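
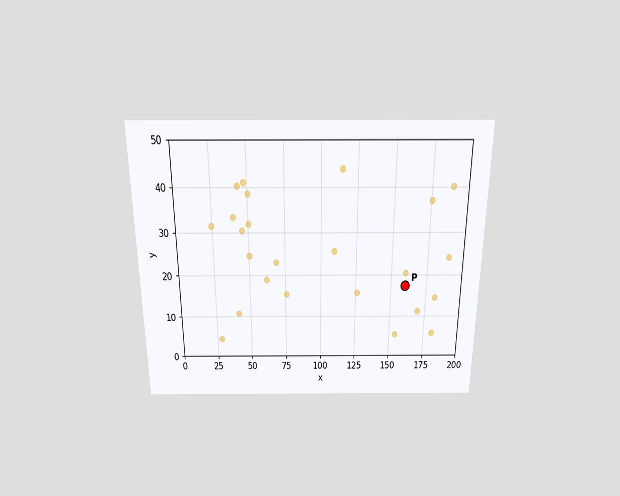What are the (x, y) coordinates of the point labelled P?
The chart is viewed slightly from above. Following the gridlines from P to each axis, P sits at (160, 17.5).

(160, 17.5)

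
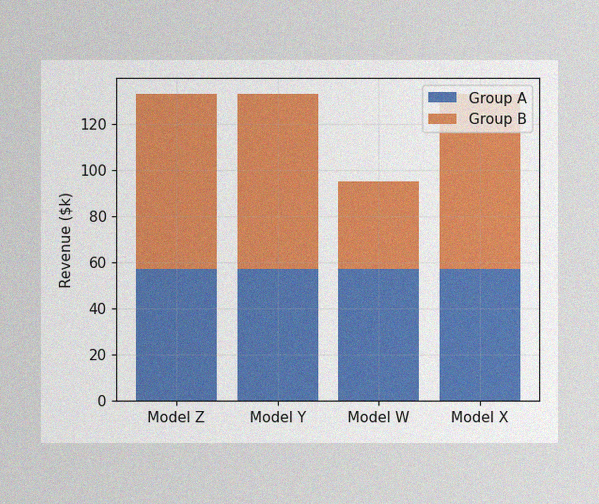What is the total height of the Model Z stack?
The image has some photo noise and uneven lighting. The Model Z stack's top reaches $133k on the y-axis.

$133k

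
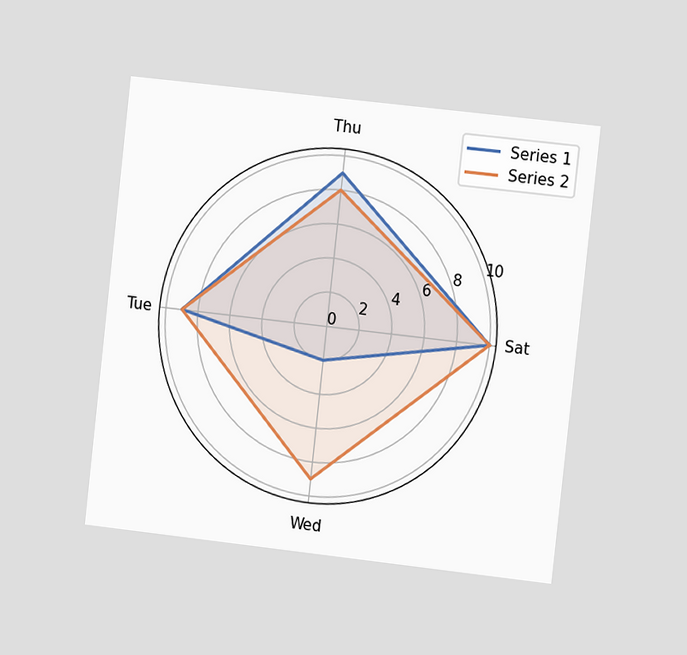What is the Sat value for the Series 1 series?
The chart is tilted about 6° clockwise and viewed slightly from the right. On the Sat axis, Series 1 reaches 10.

10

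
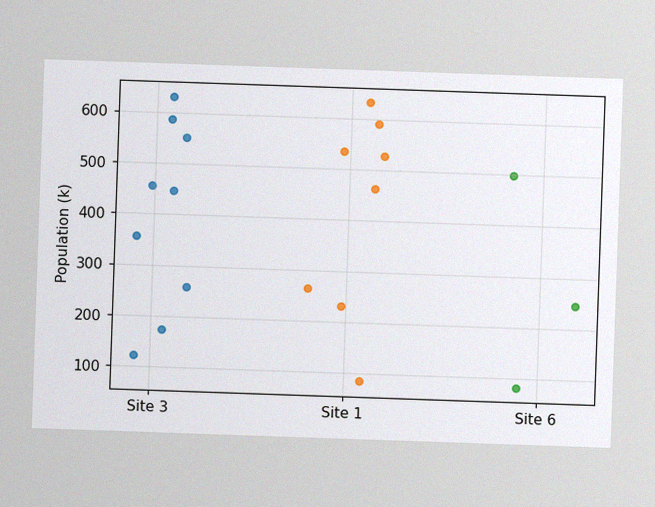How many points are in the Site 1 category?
The image has some photo noise and uneven lighting. Counting the markers in the Site 1 column gives 8.

8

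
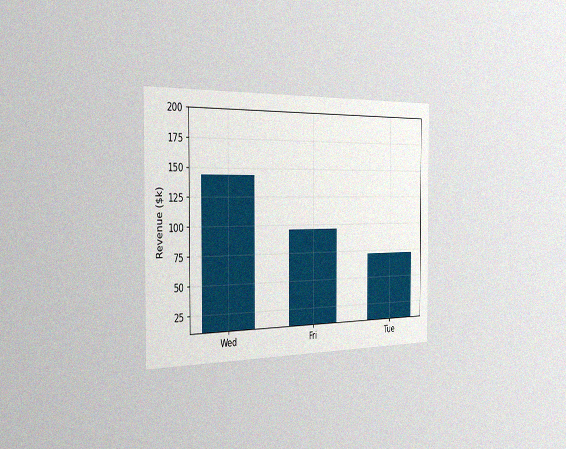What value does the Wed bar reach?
$144k

The chart is viewed slightly from the left, with some photo noise. Reading along the chart's y-axis, the Wed bar reaches $144k.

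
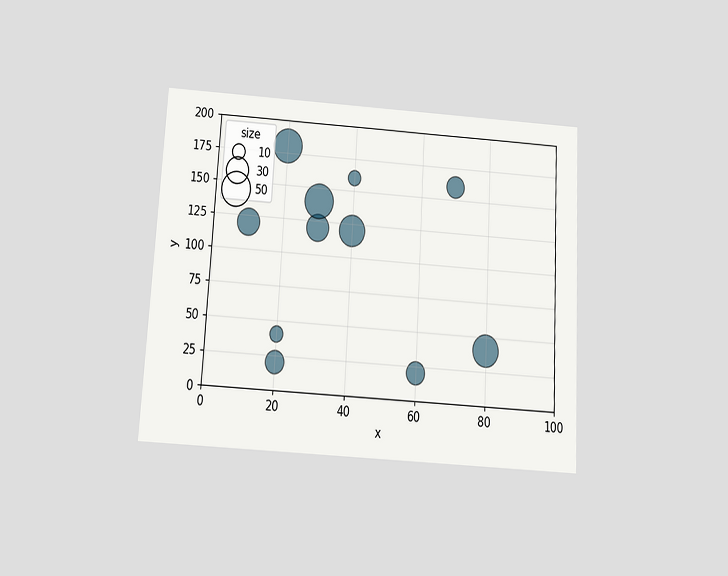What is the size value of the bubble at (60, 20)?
20

The chart is tilted about 3° clockwise and viewed slightly from below. Matching the bubble at (60, 20) against the size legend gives 20.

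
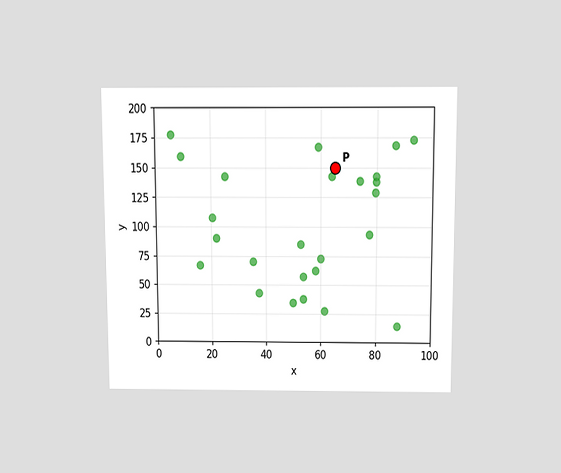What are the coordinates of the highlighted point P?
The chart is viewed slightly from above. Following the gridlines from P to each axis, P sits at (65, 150).

(65, 150)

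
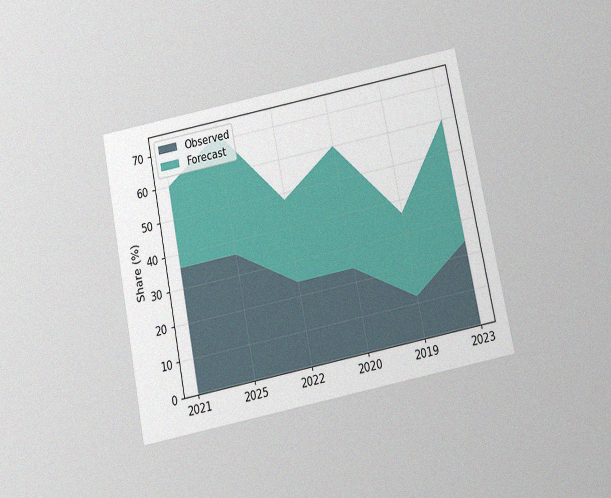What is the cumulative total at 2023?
The chart is tilted about 11° counter-clockwise and viewed slightly from below, with some photo noise. The stacked total at 2023 reaches 60%.

60%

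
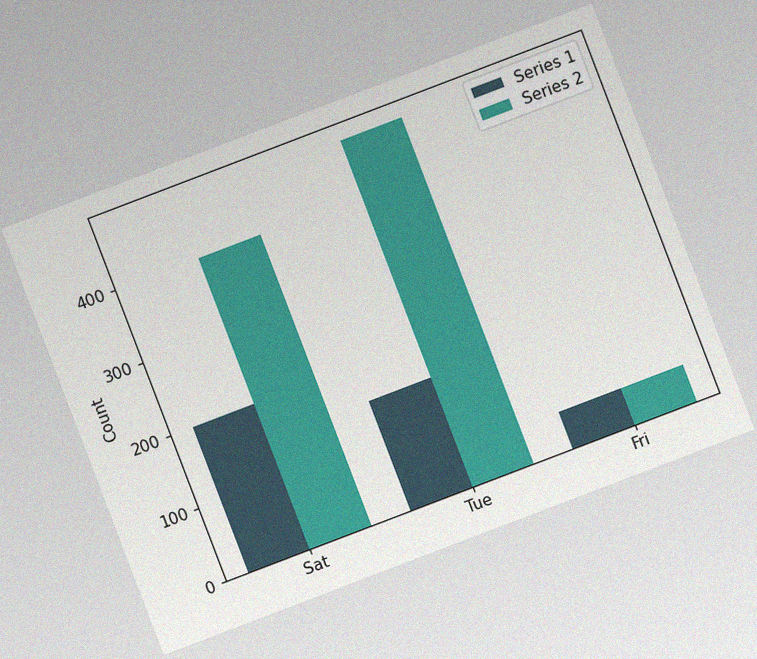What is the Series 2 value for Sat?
400

The chart is tilted about 21° counter-clockwise, with some photo noise. The Series 2 bar at Sat reaches 400 on the y-axis.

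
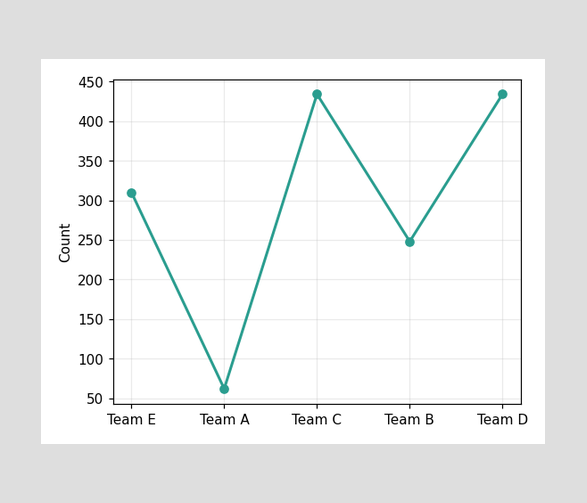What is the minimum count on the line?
The lowest point is at Team A, and reading across to the y-axis gives 62.

62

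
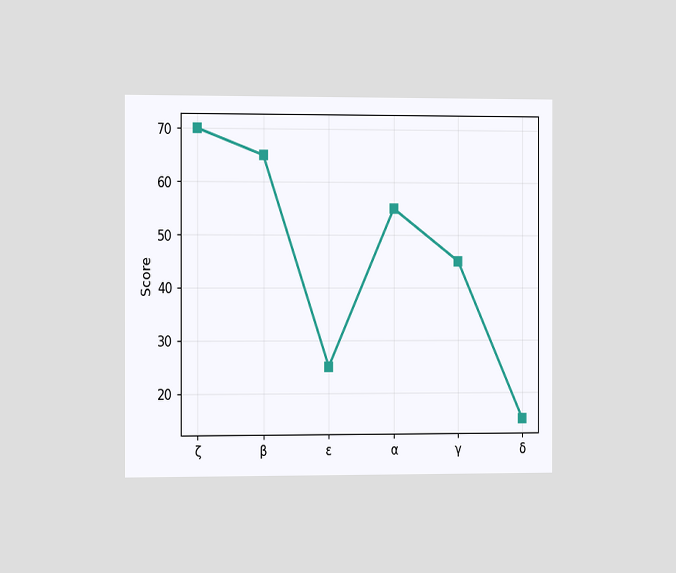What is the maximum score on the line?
The chart is viewed slightly from the left. The highest point is at ζ, and reading across to the y-axis gives 70.

70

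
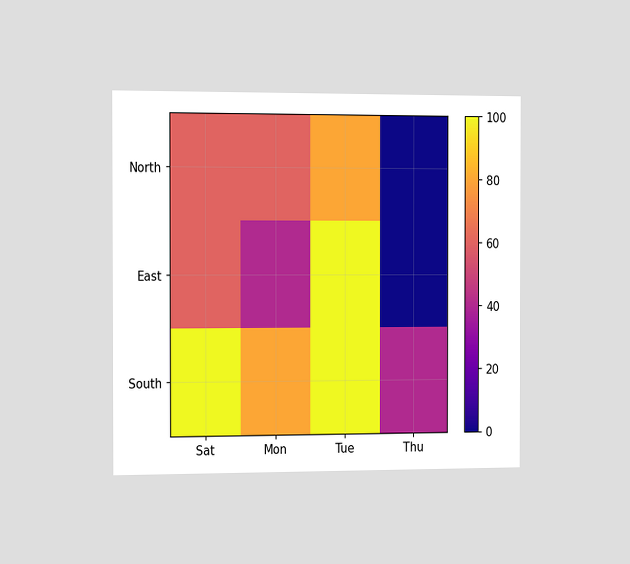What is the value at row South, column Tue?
The chart is viewed slightly from the left. Matching cell (South, Tue) against the colorbar gives 100.

100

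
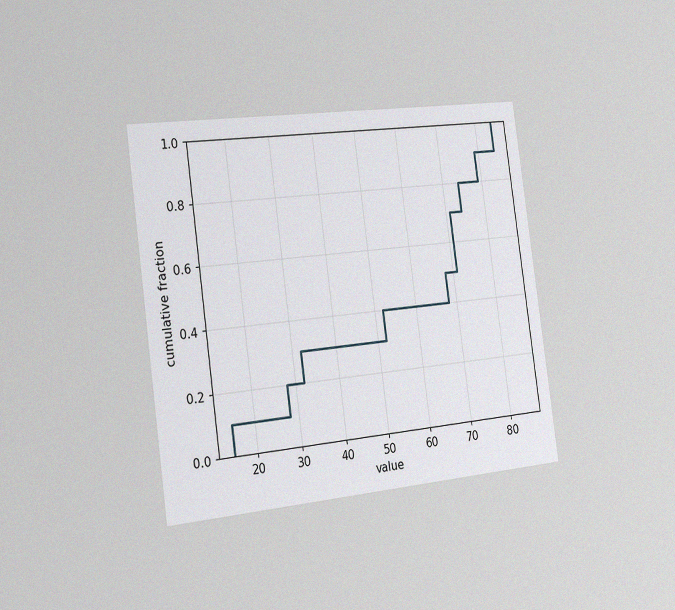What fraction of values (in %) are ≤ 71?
70%

The chart is tilted about 8° counter-clockwise and viewed slightly from the left, with some photo noise. At x=71 the ECDF step is at 70%.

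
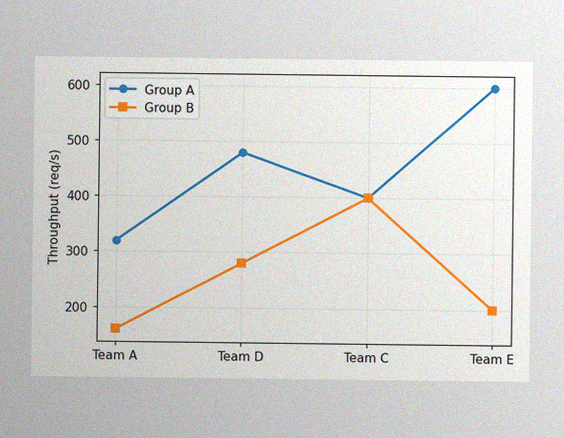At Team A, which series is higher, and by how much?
The image has some photo noise and uneven lighting. At Team A, Group A sits above the other line by 160req/s.

Group A, by 160req/s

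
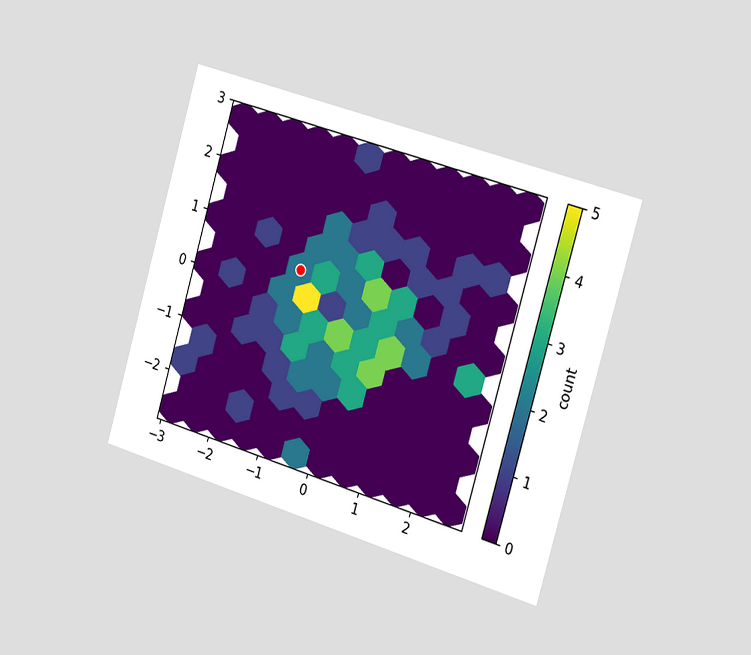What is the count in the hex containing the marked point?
2

The chart is tilted about 16° clockwise and viewed slightly from the right. The marked hex reads 2 on the colorbar.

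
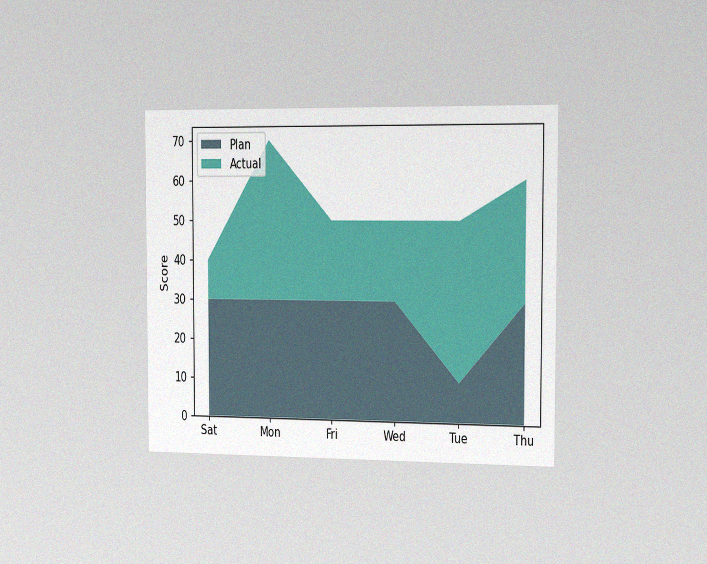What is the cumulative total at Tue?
The chart is viewed slightly from the right, with some photo noise. The stacked total at Tue reaches 50.

50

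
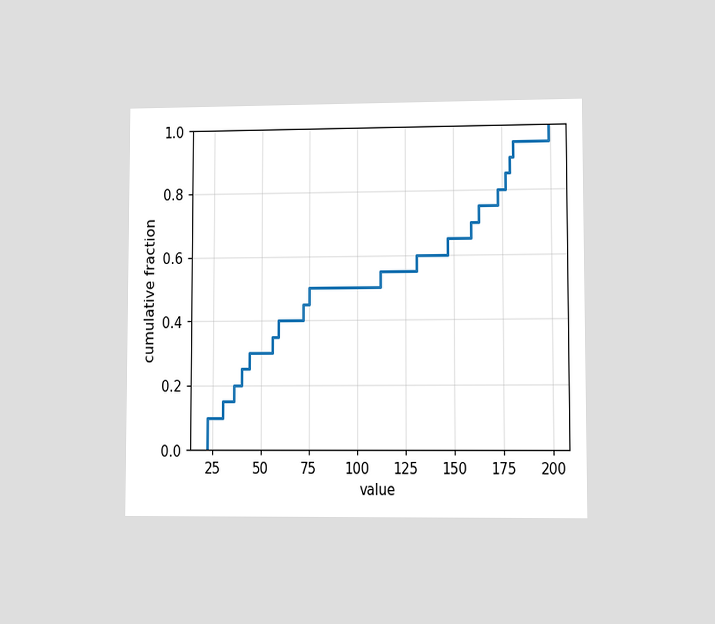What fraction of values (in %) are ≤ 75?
50%

The chart is viewed at a slight angle. At x=75 the ECDF step is at 50%.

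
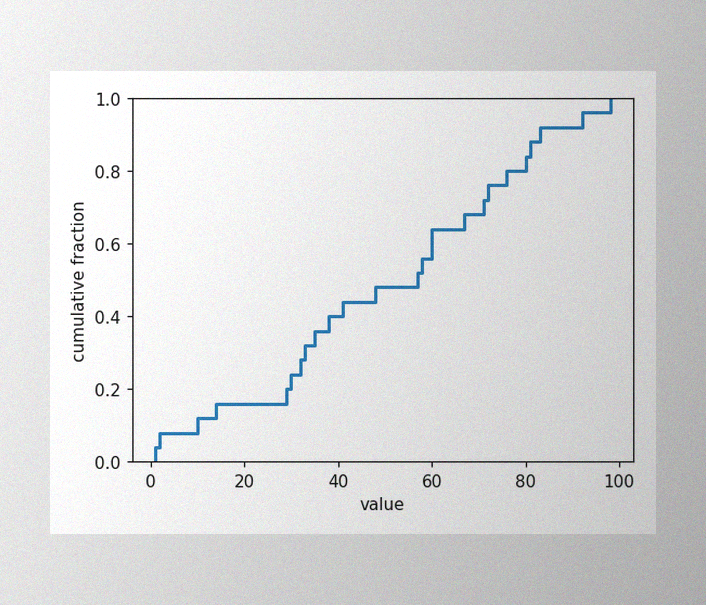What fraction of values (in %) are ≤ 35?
36%

The image has some photo noise and uneven lighting. At x=35 the ECDF step is at 36%.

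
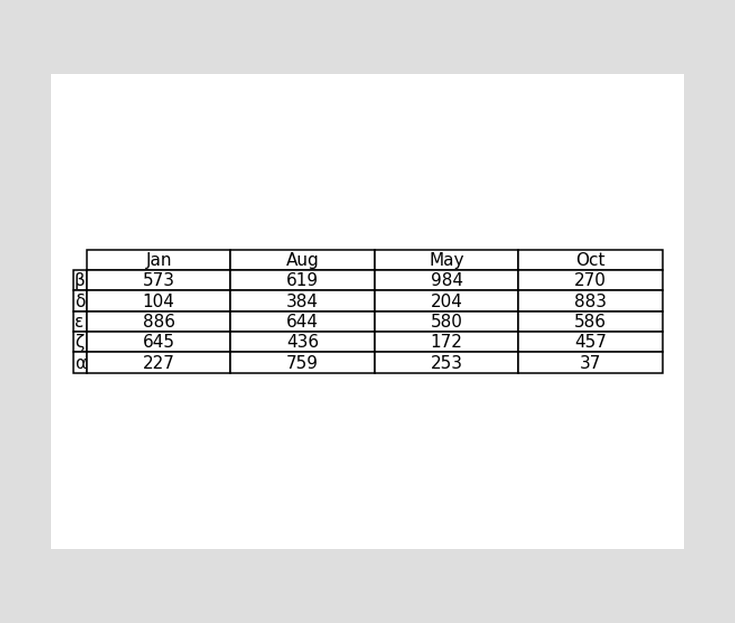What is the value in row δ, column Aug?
The (δ, Aug) cell reads 384.

384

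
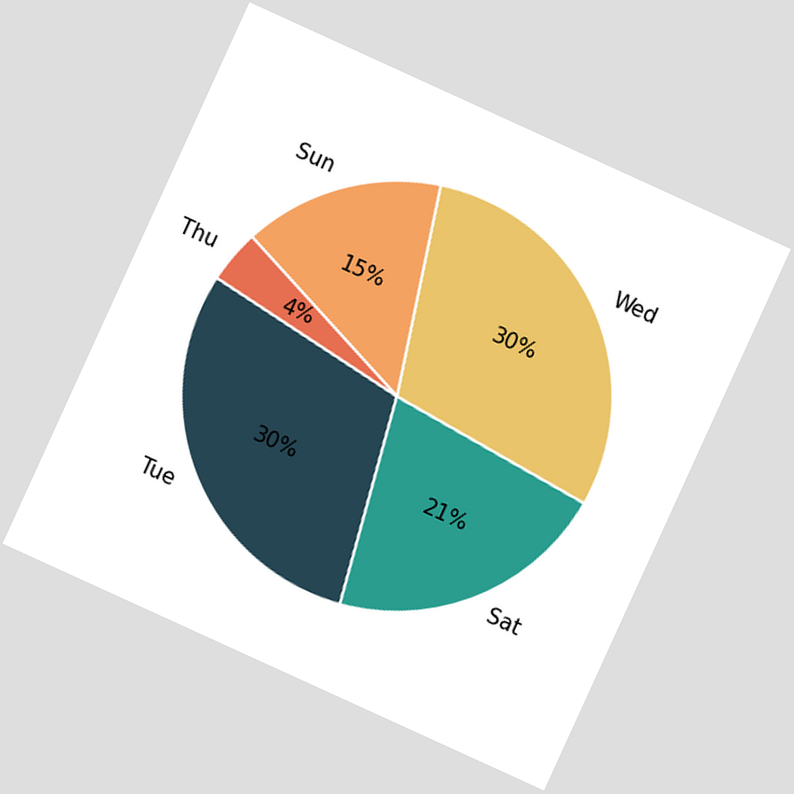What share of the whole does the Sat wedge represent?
The chart is tilted about 25° clockwise. The Sat slice takes up 21% of the pie.

21%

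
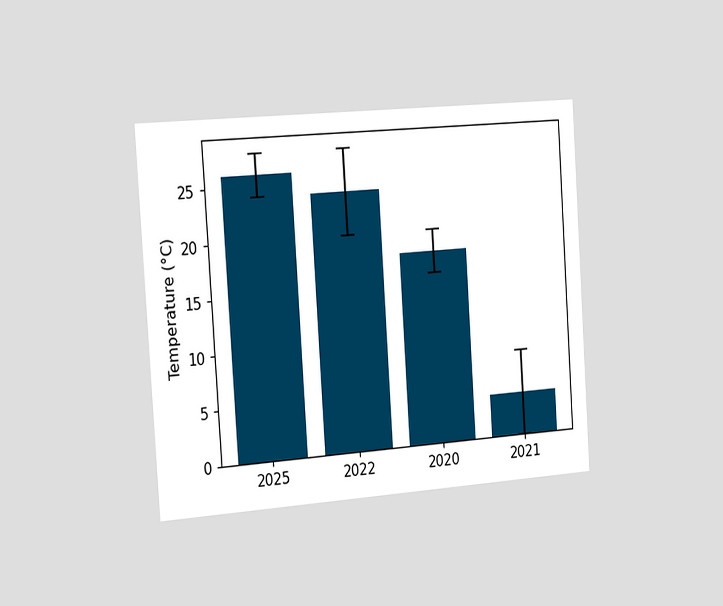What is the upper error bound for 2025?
28°C

The chart is tilted about 4° counter-clockwise and viewed slightly from the left. The 2025 bar's upper whisker reaches 28°C.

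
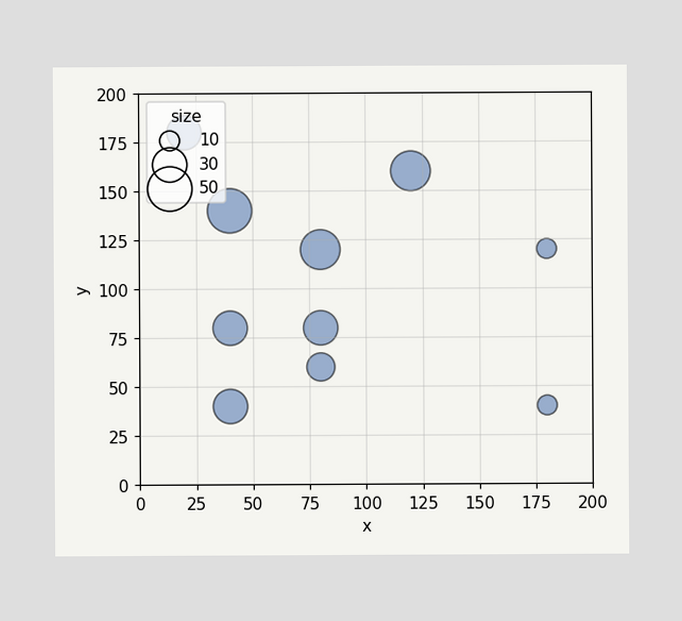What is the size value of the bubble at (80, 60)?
Matching the bubble at (80, 60) against the size legend gives 20.

20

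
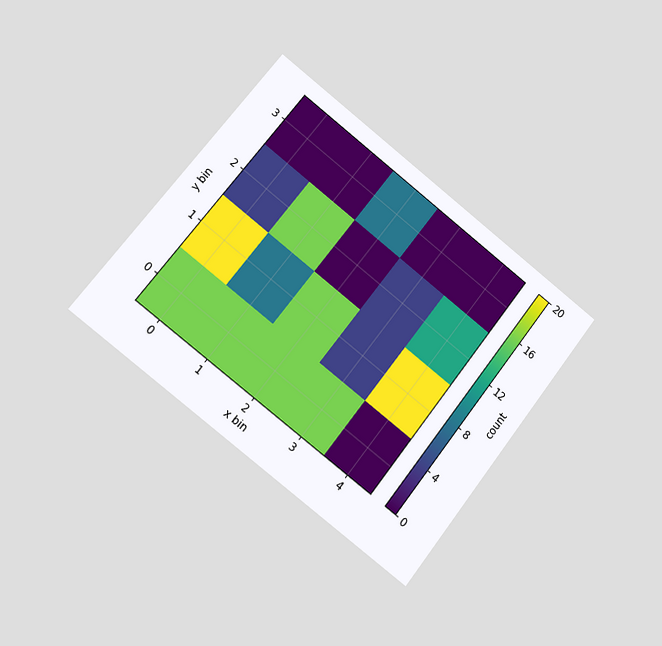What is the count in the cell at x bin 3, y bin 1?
4

The chart is tilted about 38° clockwise and viewed slightly from the left. Matching the cell (3, 1) against the colorbar gives 4.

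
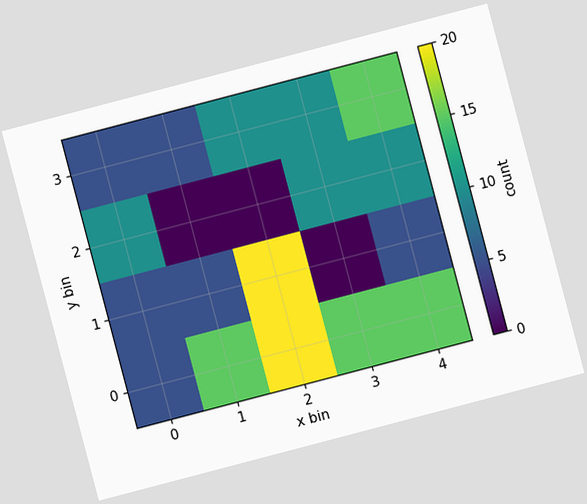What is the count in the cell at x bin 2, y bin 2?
0

The chart is tilted about 15° counter-clockwise. Matching the cell (2, 2) against the colorbar gives 0.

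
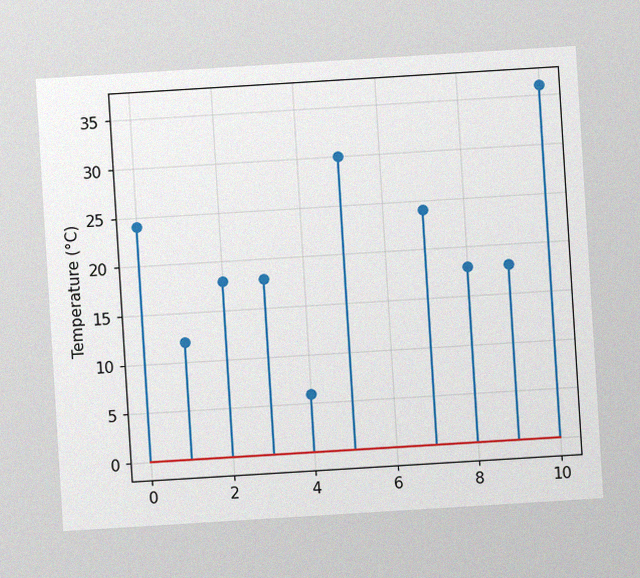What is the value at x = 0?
24°C

The chart is tilted about 3° counter-clockwise, with some photo noise. The stem at x=0 reaches 24°C.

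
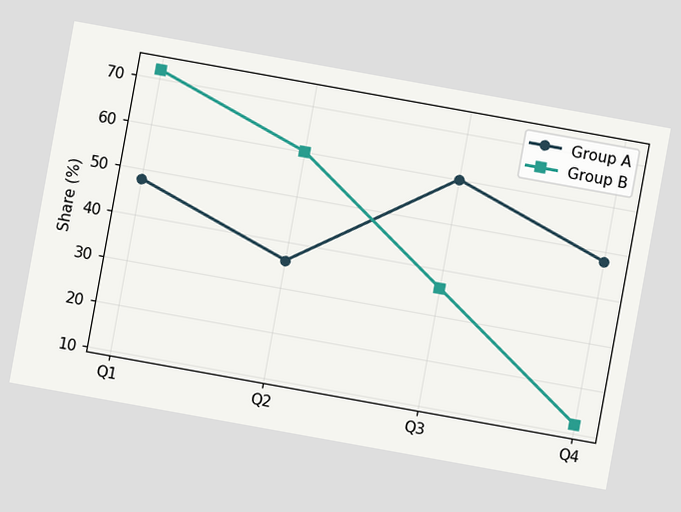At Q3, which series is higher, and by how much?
The chart is tilted about 10° clockwise. At Q3, Group A sits above the other line by 24%.

Group A, by 24%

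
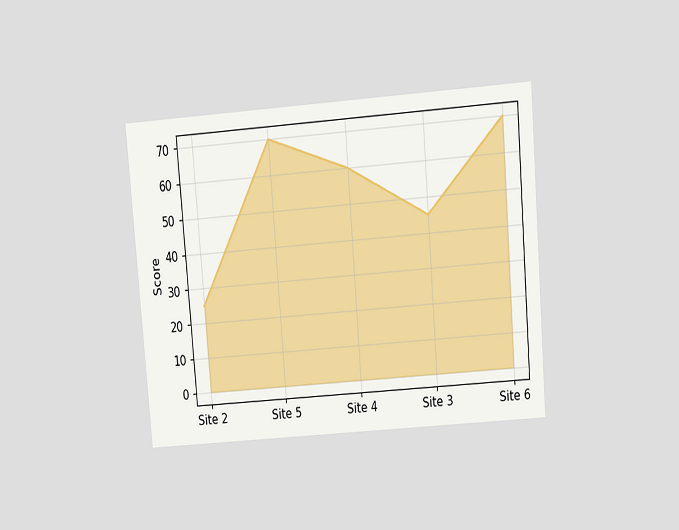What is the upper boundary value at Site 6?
The chart is tilted about 5° counter-clockwise and viewed slightly from above. At Site 6 the upper boundary is at 70.

70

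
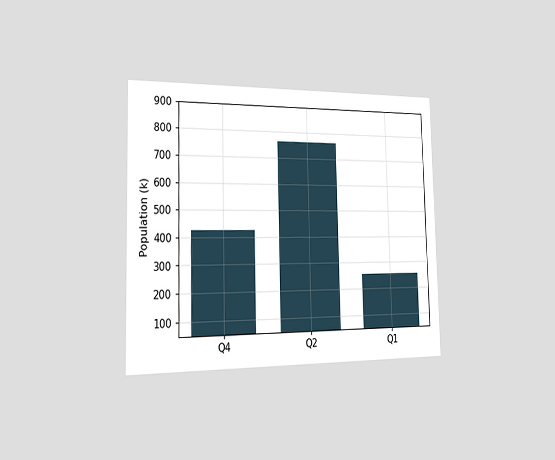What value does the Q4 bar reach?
The chart is viewed slightly from the left. Reading along the chart's y-axis, the Q4 bar reaches 425k.

425k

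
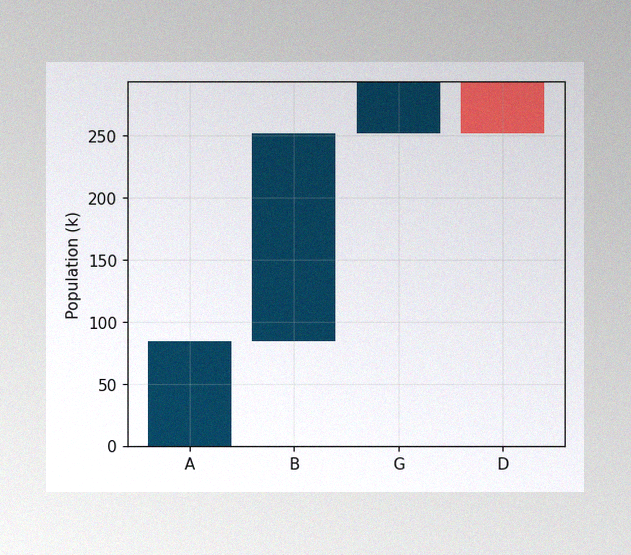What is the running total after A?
84k

The image has some photo noise and uneven lighting. After A the running total reaches 84k.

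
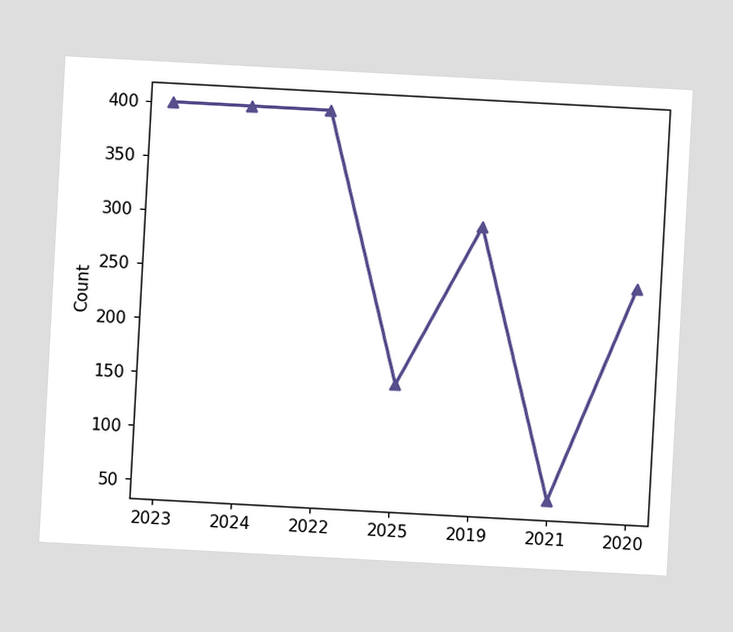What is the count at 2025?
150

The chart is tilted about 3° clockwise. At 2025, the line is at 150.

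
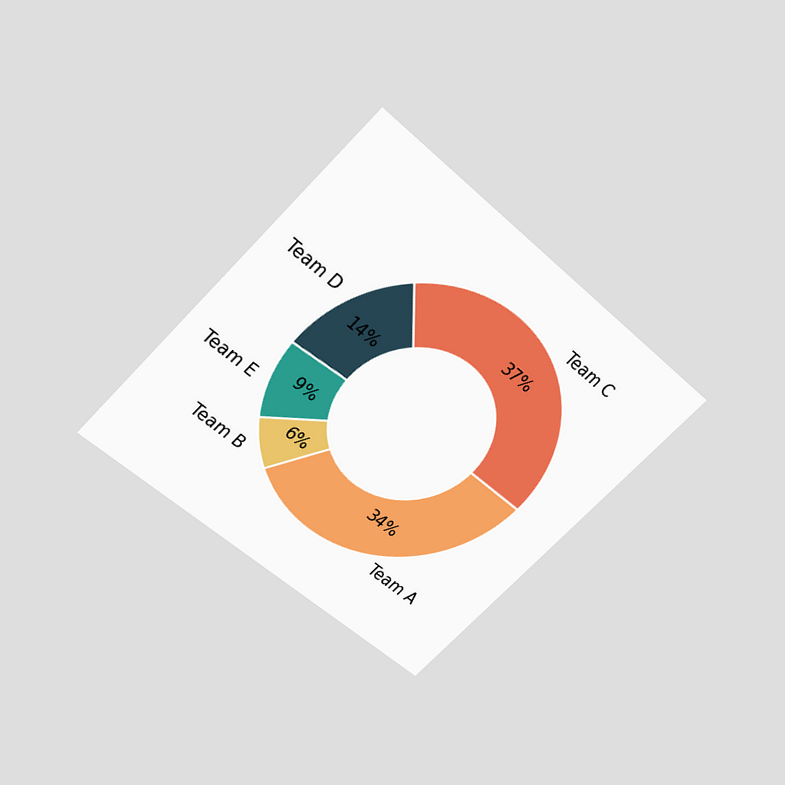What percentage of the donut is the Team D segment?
14%

The chart is tilted about 44° clockwise and viewed slightly from above. The Team D segment takes up 14% of the ring.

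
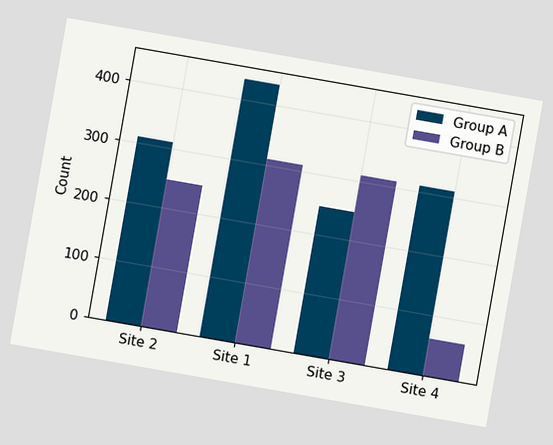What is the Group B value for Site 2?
248

The chart is tilted about 10° clockwise. The Group B bar at Site 2 reaches 248 on the y-axis.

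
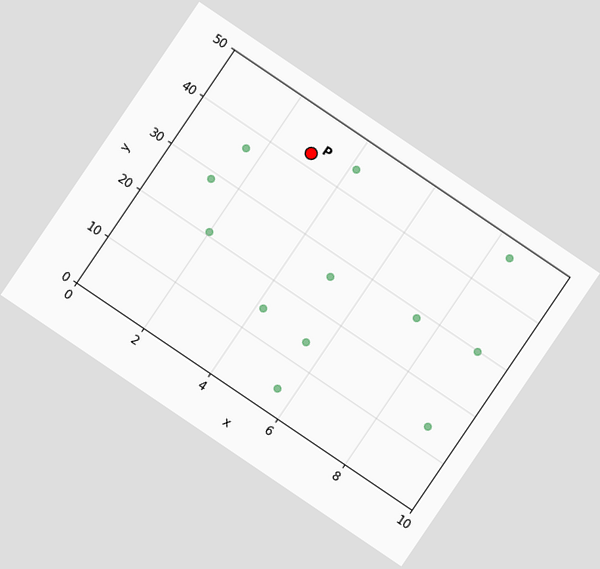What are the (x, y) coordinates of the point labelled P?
The chart is tilted about 34° clockwise. Following the gridlines from P to each axis, P sits at (3, 42.5).

(3, 42.5)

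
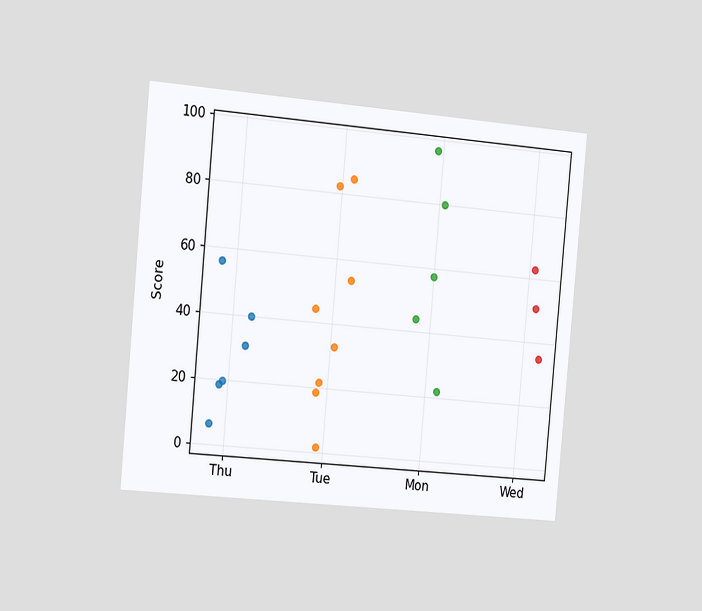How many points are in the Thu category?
6

The chart is tilted about 5° clockwise and viewed slightly from the left. Counting the markers in the Thu column gives 6.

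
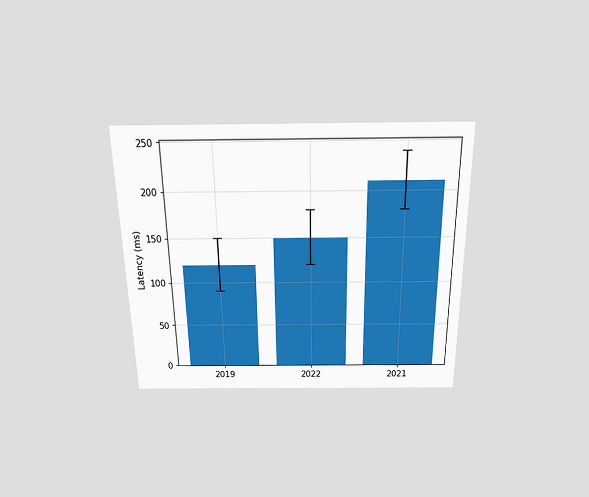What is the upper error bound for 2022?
180ms

The chart is viewed slightly from above. The 2022 bar's upper whisker reaches 180ms.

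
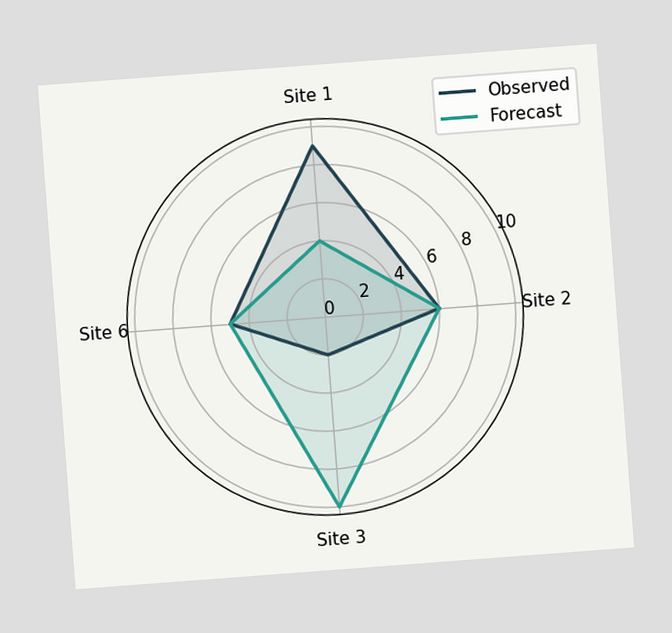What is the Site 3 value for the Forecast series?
10

The chart is tilted about 4° counter-clockwise. On the Site 3 axis, Forecast reaches 10.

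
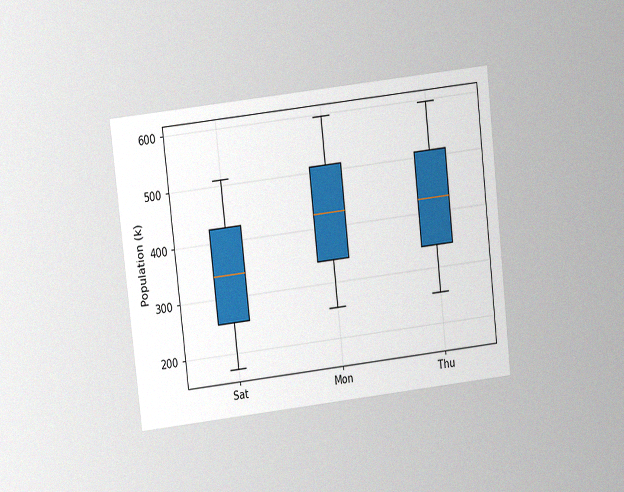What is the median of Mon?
425k

The chart is tilted about 6° counter-clockwise and viewed at a slight angle, with some photo noise. The median line in the Mon box sits at 425k.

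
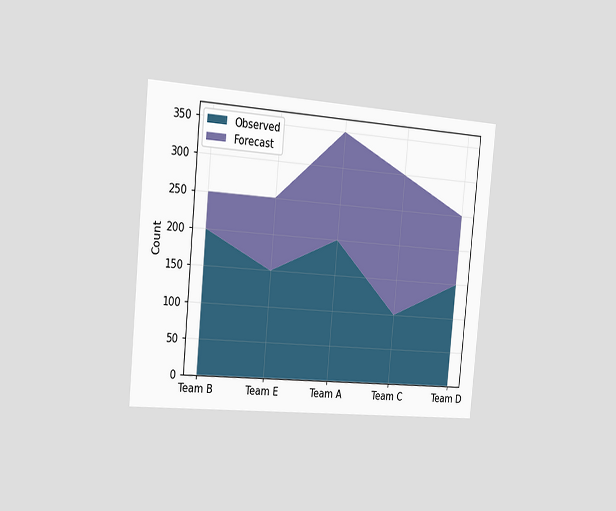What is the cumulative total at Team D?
The chart is tilted about 5° clockwise and viewed slightly from the left. The stacked total at Team D reaches 250.

250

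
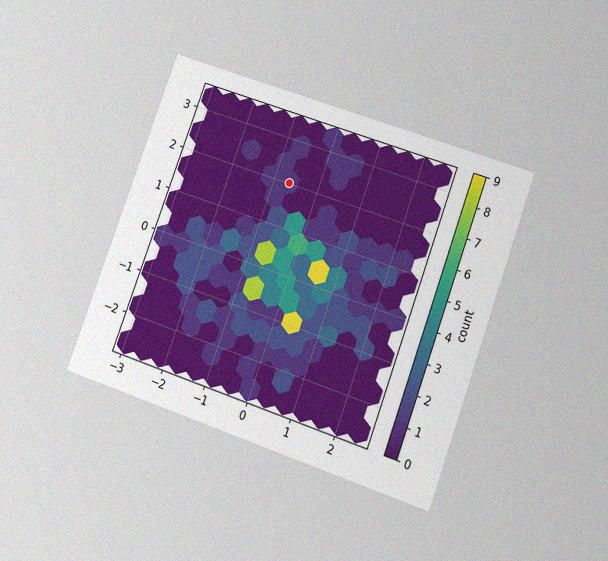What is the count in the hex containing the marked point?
The chart is tilted about 20° clockwise and viewed at a slight angle, with some photo noise. The marked hex reads 1 on the colorbar.

1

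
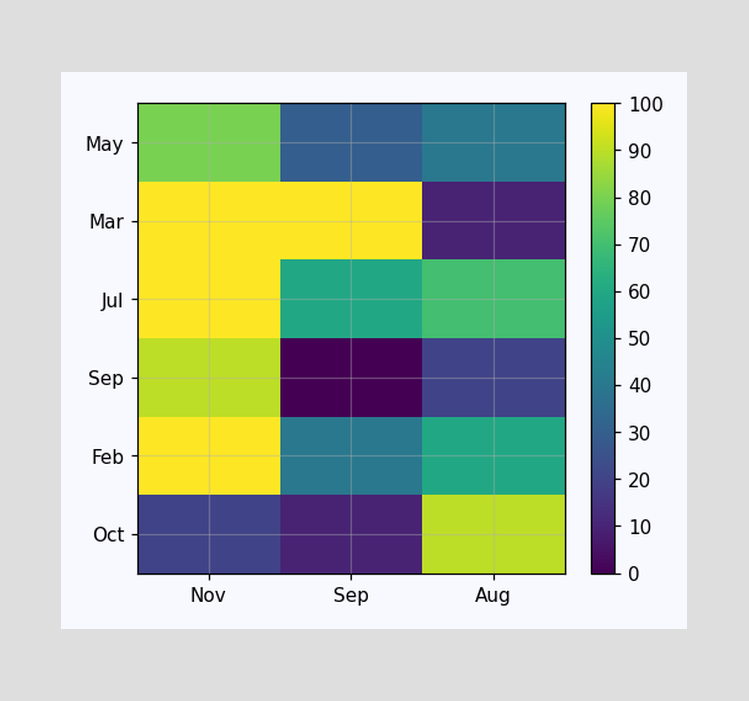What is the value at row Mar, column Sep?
100

Matching cell (Mar, Sep) against the colorbar gives 100.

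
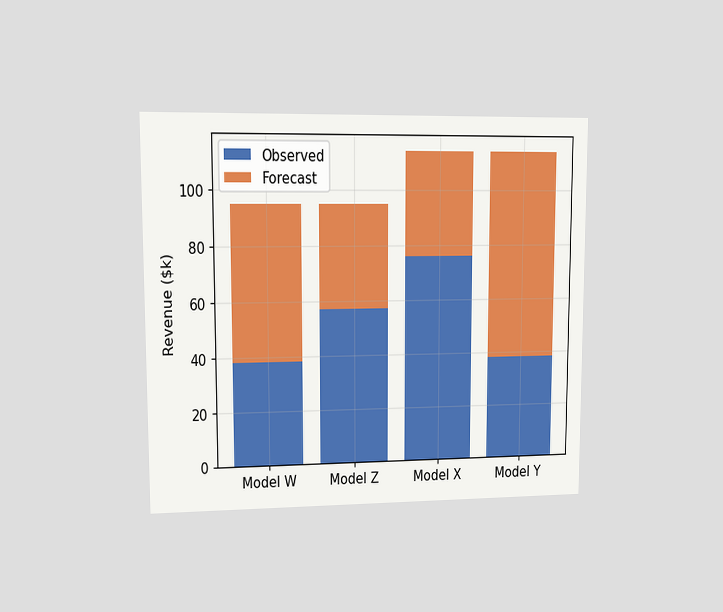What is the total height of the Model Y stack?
The chart is viewed at a slight angle. The Model Y stack's top reaches $114k on the y-axis.

$114k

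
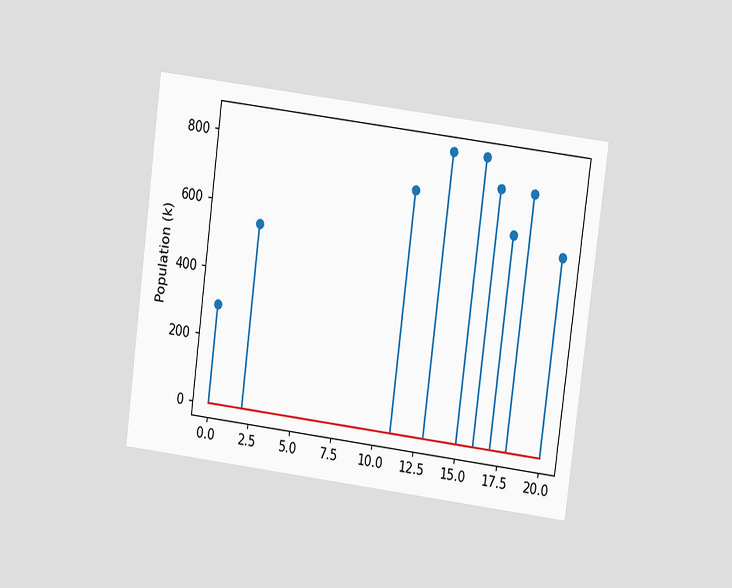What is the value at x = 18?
The chart is tilted about 7° clockwise and viewed at a slight angle. The stem at x=18 reaches 756k.

756k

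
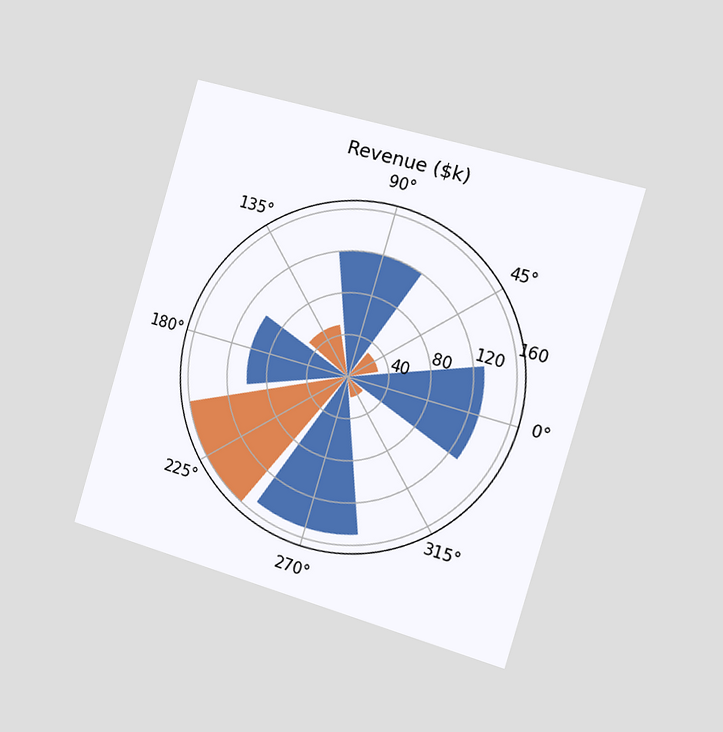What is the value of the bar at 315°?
The chart is tilted about 16° clockwise and viewed slightly from the right. The bar at 315° reaches $20k on the radial axis.

$20k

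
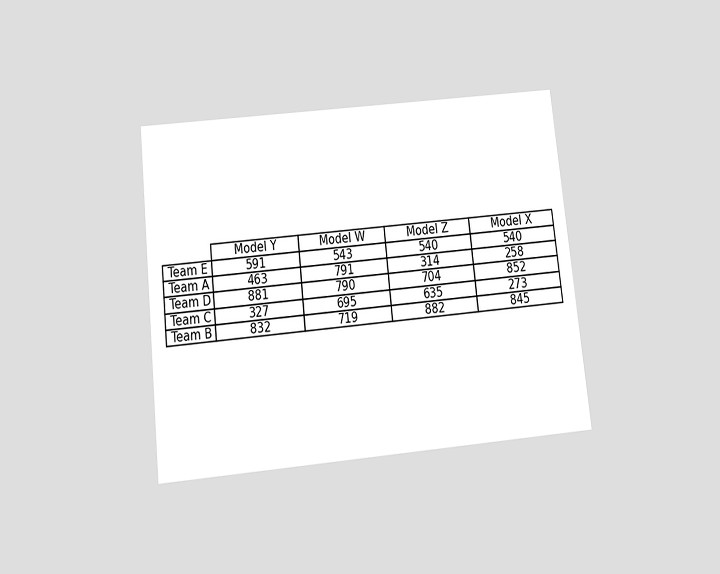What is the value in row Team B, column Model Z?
882

The chart is tilted about 6° counter-clockwise and viewed slightly from below. The (Team B, Model Z) cell reads 882.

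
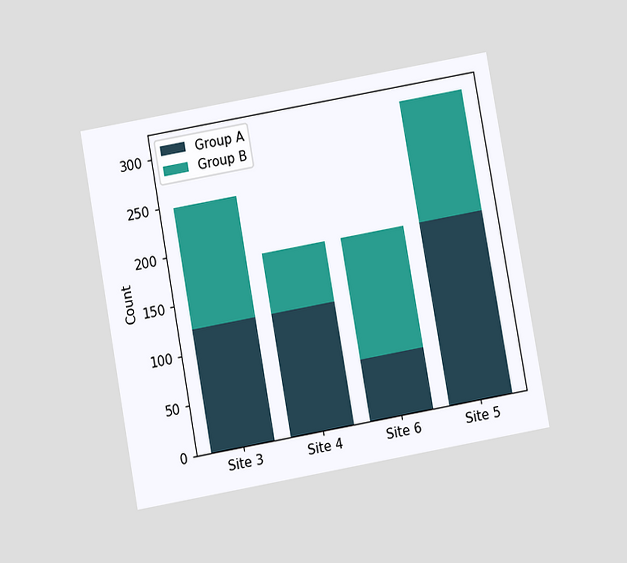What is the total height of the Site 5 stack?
The chart is tilted about 10° counter-clockwise and viewed slightly from below. The Site 5 stack's top reaches 310 on the y-axis.

310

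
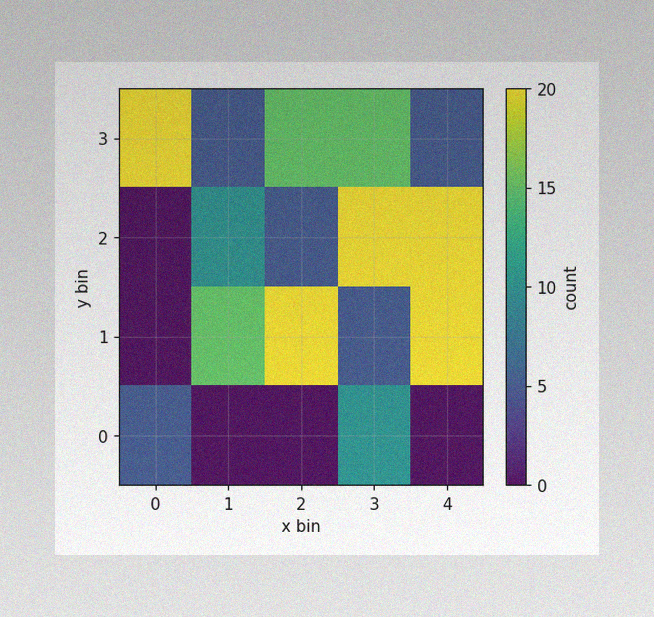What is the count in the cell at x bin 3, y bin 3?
15

The image has some photo noise and uneven lighting. Matching the cell (3, 3) against the colorbar gives 15.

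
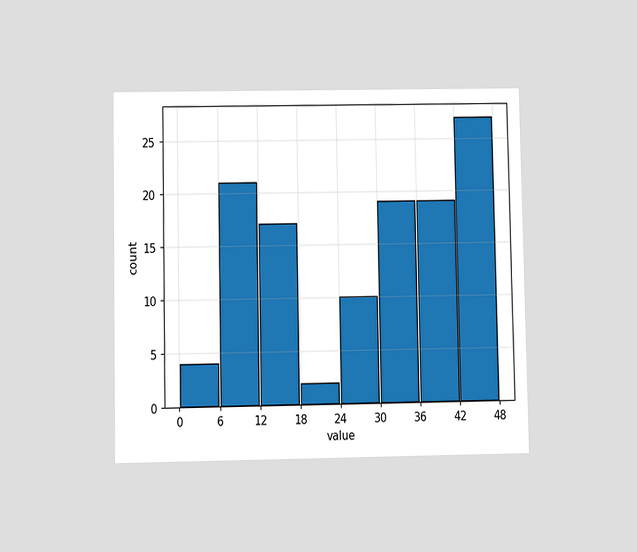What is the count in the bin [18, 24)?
2

The chart is viewed at a slight angle. The [18, 24) bin has height 2.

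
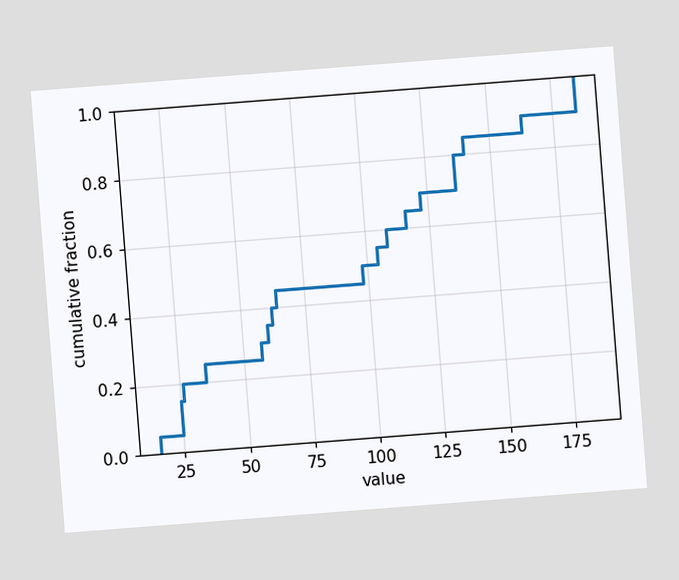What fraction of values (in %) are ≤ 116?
65%

The chart is tilted about 4° counter-clockwise. At x=116 the ECDF step is at 65%.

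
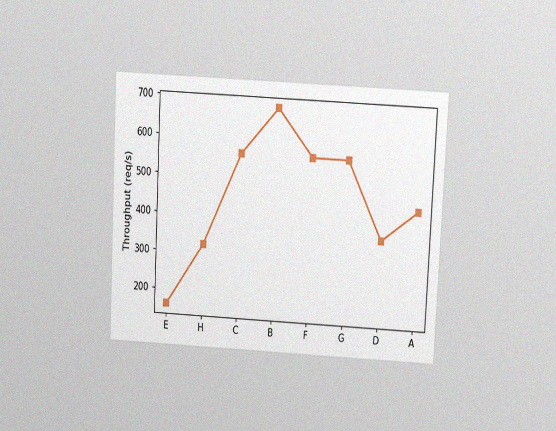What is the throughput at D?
The chart is tilted about 3° clockwise and viewed at a slight angle, with some photo noise. At D, the line is at 360req/s.

360req/s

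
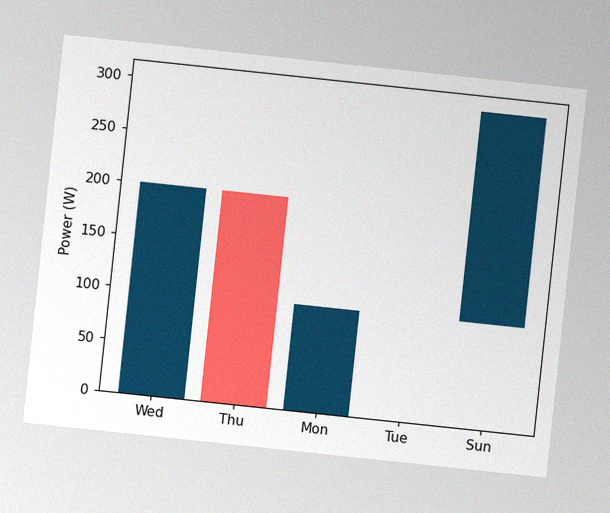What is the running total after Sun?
300W

The chart is tilted about 6° clockwise, with some photo noise. After Sun the running total reaches 300W.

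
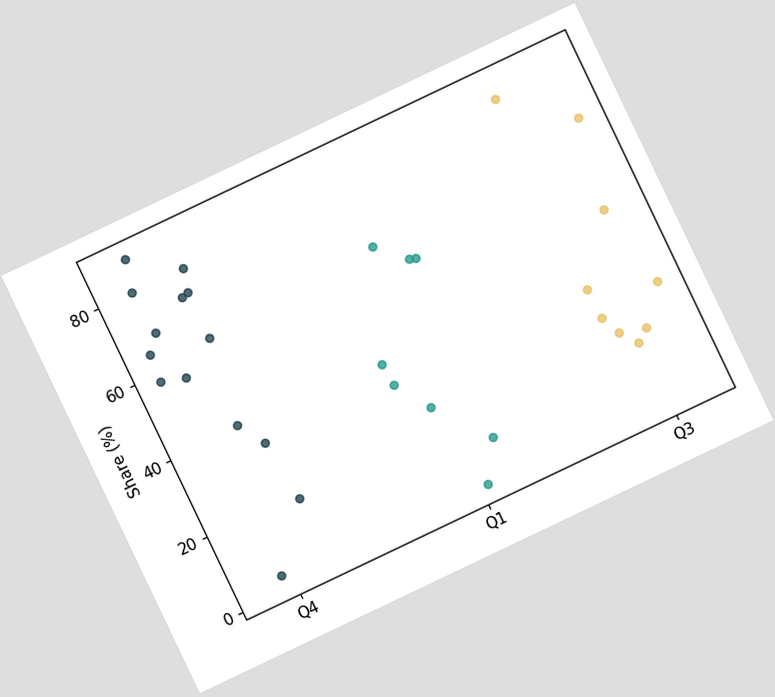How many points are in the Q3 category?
9

The chart is tilted about 25° counter-clockwise. Counting the markers in the Q3 column gives 9.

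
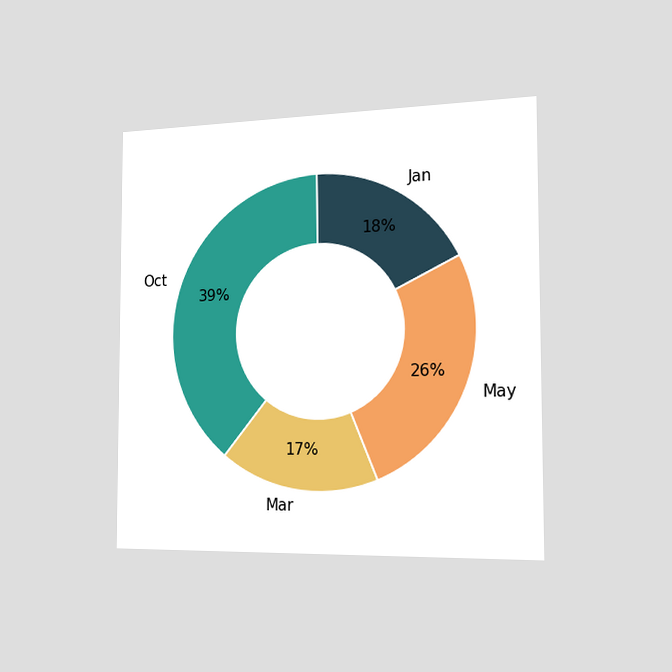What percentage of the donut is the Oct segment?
The chart is viewed slightly from the right. The Oct segment takes up 39% of the ring.

39%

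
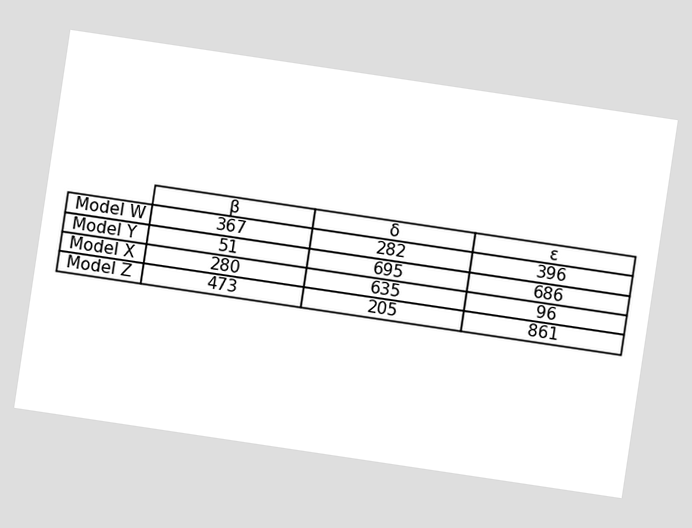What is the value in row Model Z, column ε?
The chart is tilted about 8° clockwise. The (Model Z, ε) cell reads 861.

861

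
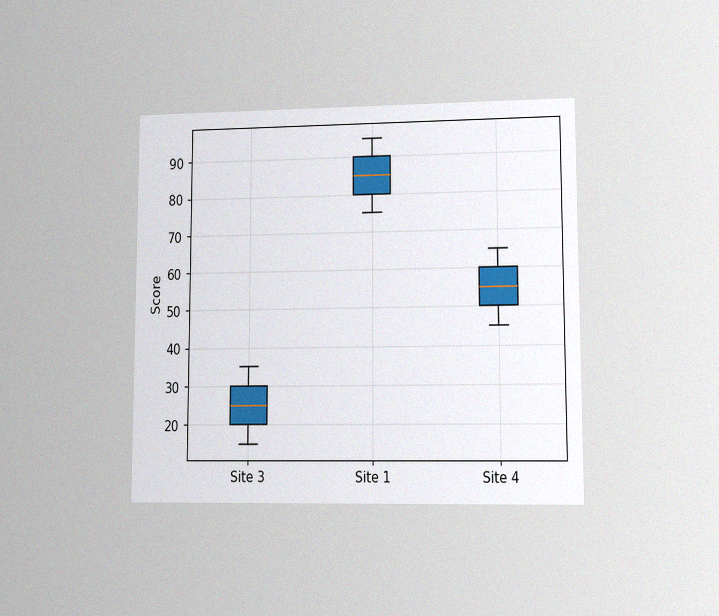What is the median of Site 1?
85

The chart is viewed at a slight angle, with some photo noise. The median line in the Site 1 box sits at 85.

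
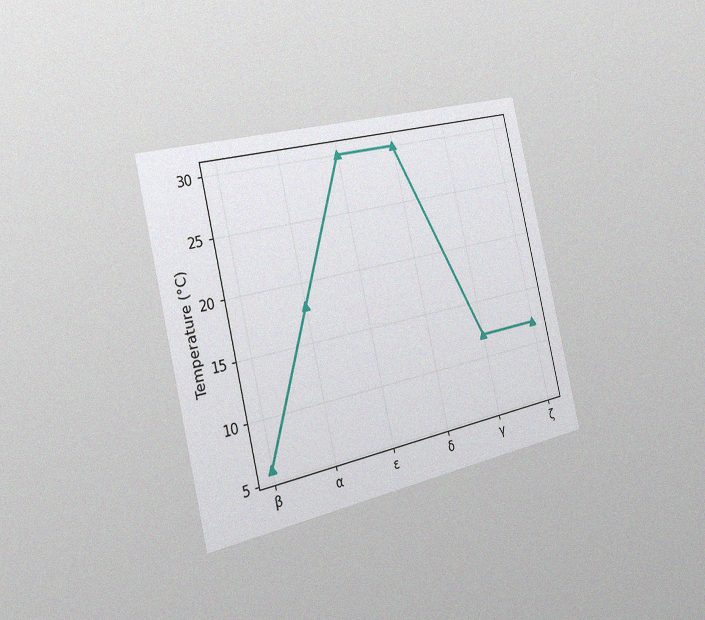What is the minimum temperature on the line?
The chart is tilted about 13° counter-clockwise and viewed slightly from the left, with some photo noise. The lowest point is at β, and reading across to the y-axis gives 6°C.

6°C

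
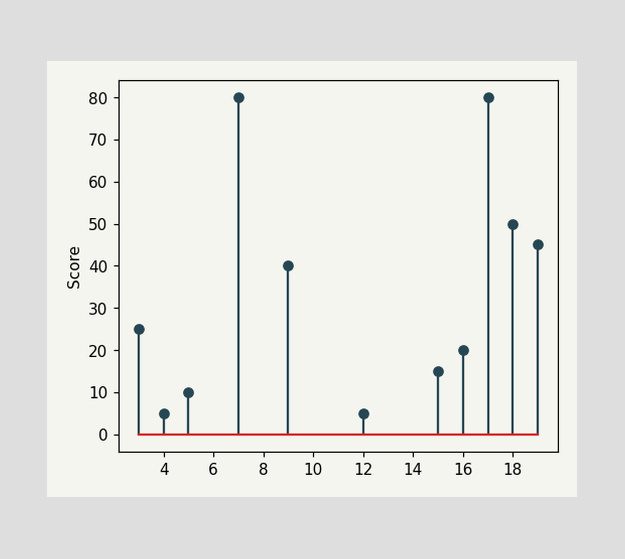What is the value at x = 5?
10

The stem at x=5 reaches 10.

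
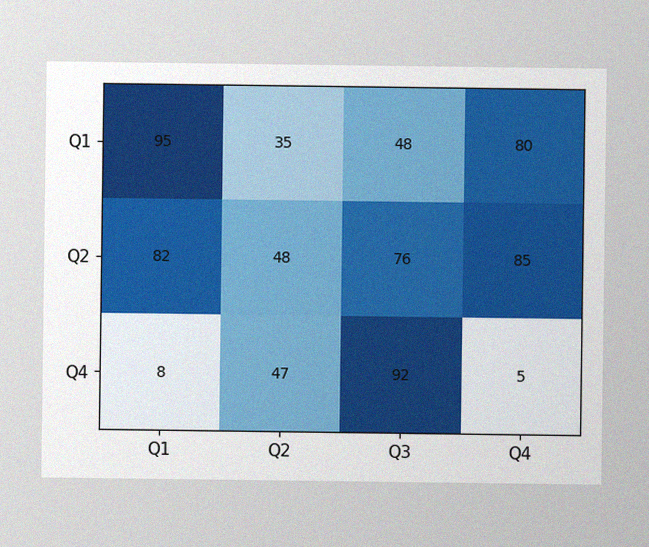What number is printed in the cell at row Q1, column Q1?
The image has some photo noise and uneven lighting. The (Q1, Q1) cell reads 95.

95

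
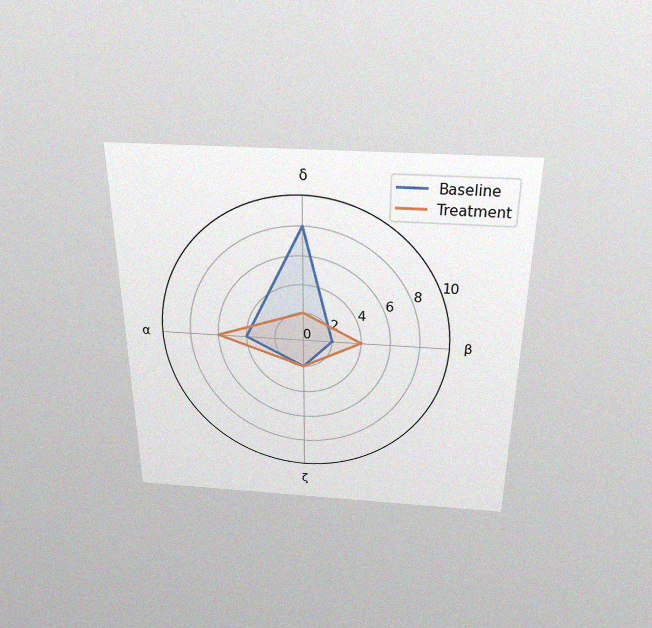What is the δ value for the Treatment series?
2

The chart is viewed slightly from above, with some photo noise. On the δ axis, Treatment reaches 2.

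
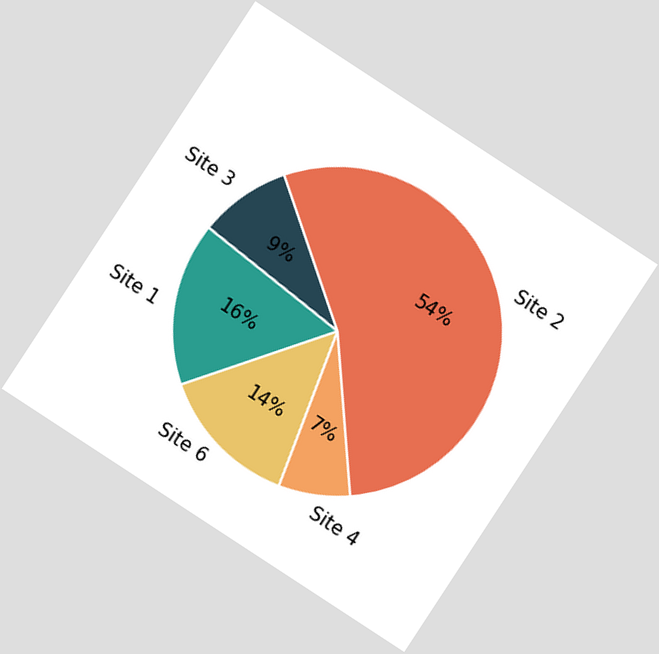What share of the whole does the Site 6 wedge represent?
The chart is tilted about 33° clockwise. The Site 6 slice takes up 14% of the pie.

14%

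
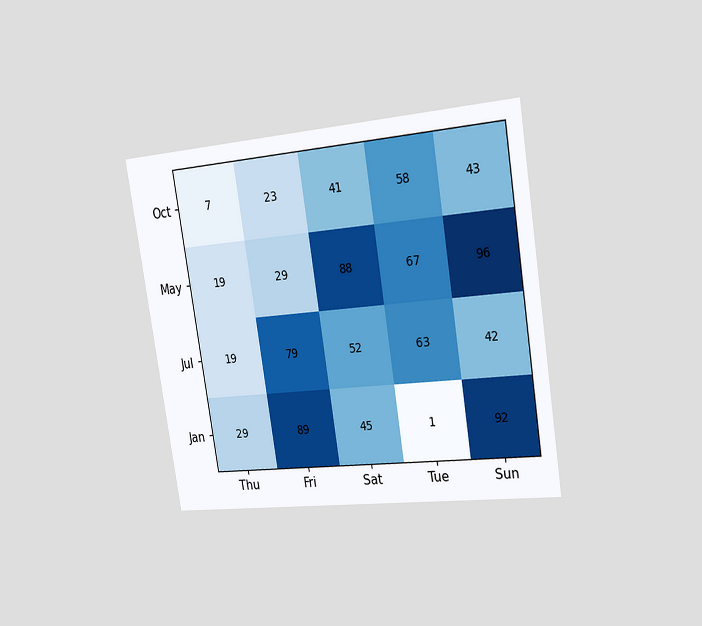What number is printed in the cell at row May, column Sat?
The chart is tilted about 9° counter-clockwise and viewed slightly from the right. The (May, Sat) cell reads 88.

88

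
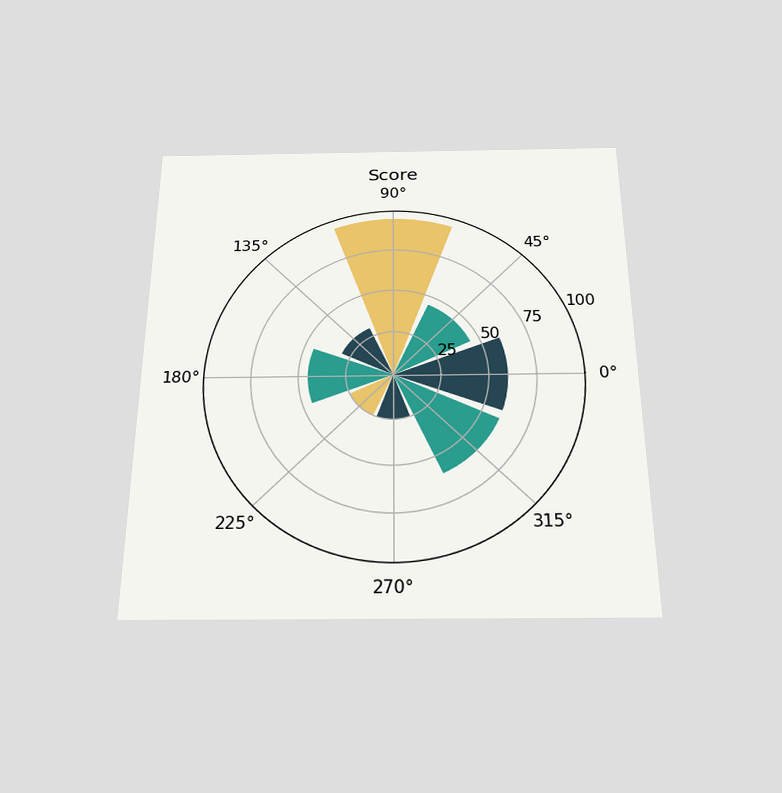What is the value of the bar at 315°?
60

The chart is viewed slightly from below. The bar at 315° reaches 60 on the radial axis.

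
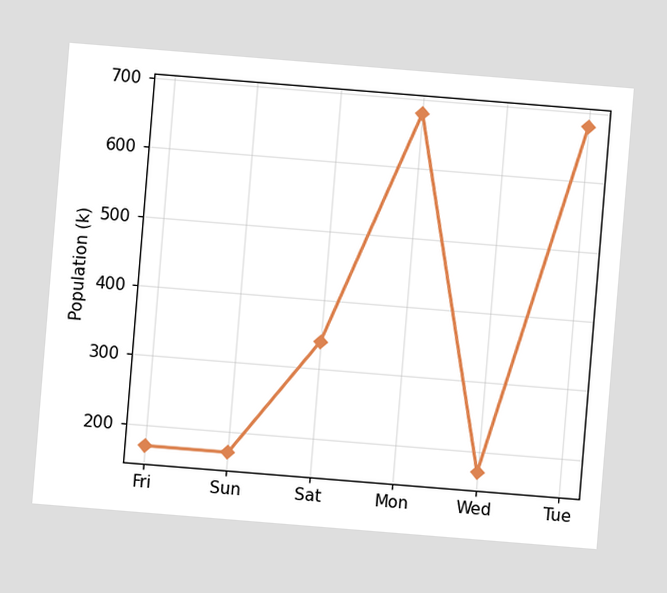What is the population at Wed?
170k

The chart is tilted about 5° clockwise. At Wed, the line is at 170k.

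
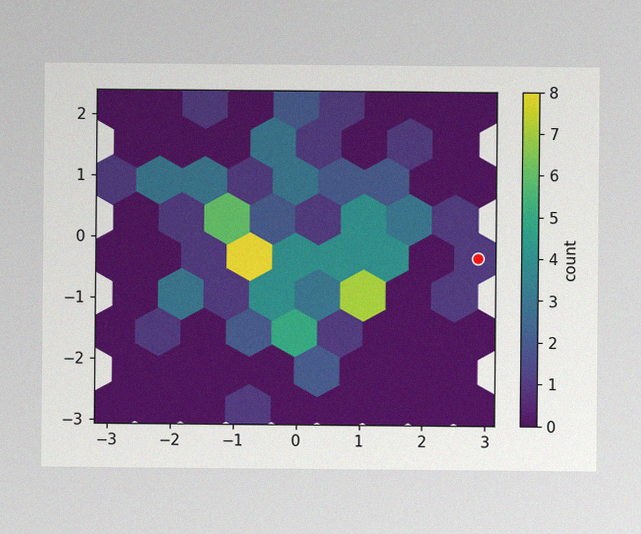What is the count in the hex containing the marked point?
The image has some photo noise and uneven lighting. The marked hex reads 1 on the colorbar.

1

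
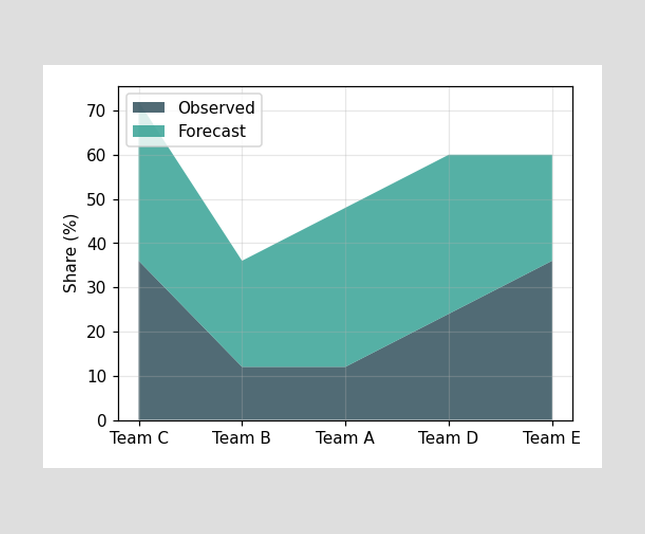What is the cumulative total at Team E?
60%

The stacked total at Team E reaches 60%.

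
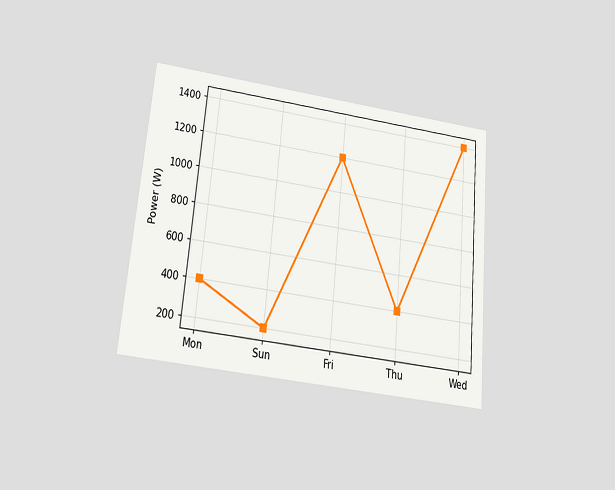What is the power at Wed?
The chart is tilted about 5° clockwise and viewed slightly from below. At Wed, the line is at 1400W.

1400W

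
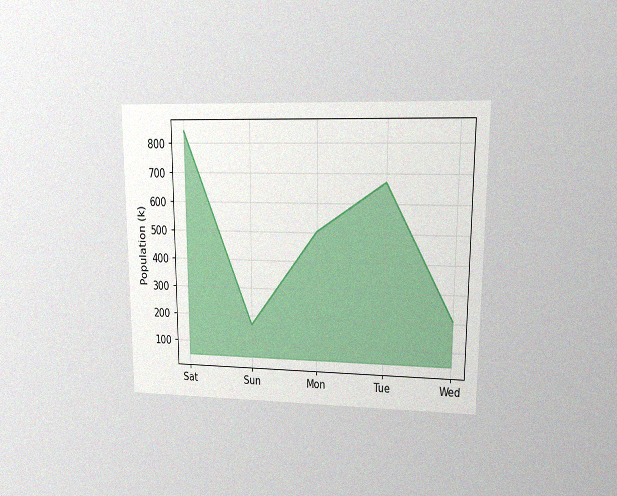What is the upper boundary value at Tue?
The chart is viewed at a slight angle, with some photo noise. At Tue the upper boundary is at 672k.

672k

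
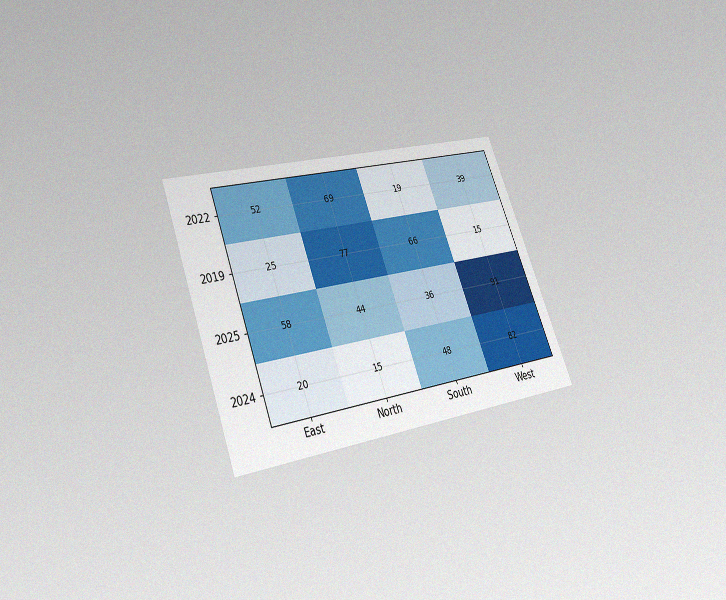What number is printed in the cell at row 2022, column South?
19

The chart is tilted about 21° counter-clockwise and viewed slightly from below, with some photo noise. The (2022, South) cell reads 19.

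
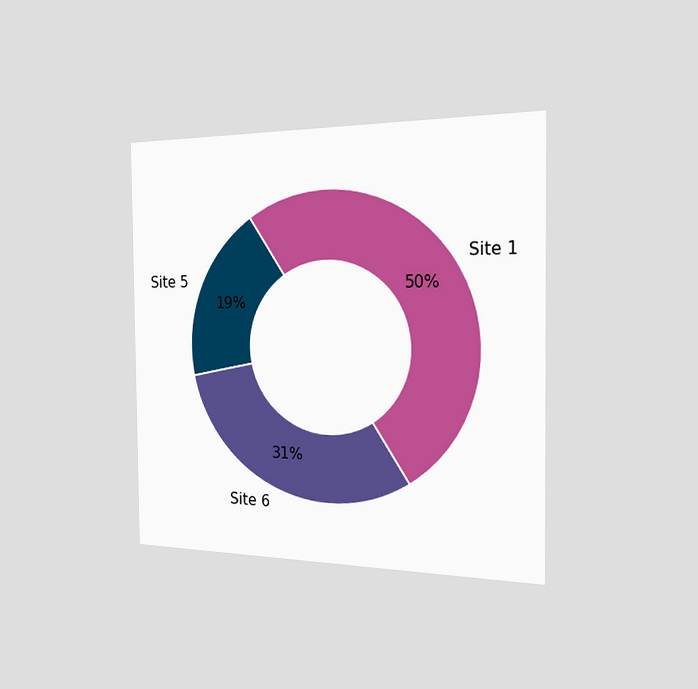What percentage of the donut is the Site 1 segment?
50%

The chart is viewed slightly from the right. The Site 1 segment takes up 50% of the ring.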